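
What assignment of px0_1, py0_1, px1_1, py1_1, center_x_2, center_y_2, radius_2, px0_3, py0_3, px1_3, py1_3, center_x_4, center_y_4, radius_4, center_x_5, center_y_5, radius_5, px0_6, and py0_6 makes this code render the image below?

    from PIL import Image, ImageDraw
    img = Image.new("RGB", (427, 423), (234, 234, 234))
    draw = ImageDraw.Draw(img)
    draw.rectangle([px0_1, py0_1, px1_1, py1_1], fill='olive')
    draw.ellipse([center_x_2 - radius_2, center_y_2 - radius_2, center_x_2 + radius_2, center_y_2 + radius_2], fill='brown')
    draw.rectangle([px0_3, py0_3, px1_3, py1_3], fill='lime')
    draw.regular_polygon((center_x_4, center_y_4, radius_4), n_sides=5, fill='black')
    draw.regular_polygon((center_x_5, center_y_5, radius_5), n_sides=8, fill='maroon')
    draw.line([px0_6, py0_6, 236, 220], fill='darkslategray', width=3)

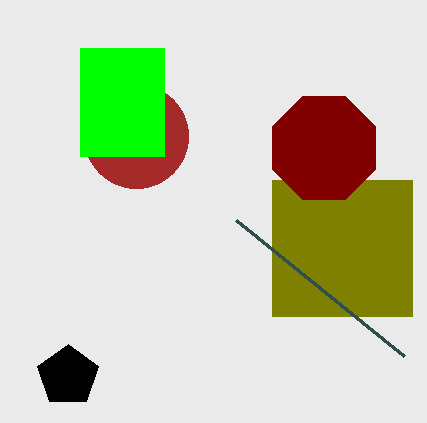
px0_1 = 272
py0_1 = 180
px1_1 = 412
py1_1 = 316
center_x_2 = 136
center_y_2 = 136
radius_2 = 52
px0_3 = 80
py0_3 = 48
px1_3 = 164
py1_3 = 156
center_x_4 = 68
center_y_4 = 376
radius_4 = 32
center_x_5 = 324
center_y_5 = 148
radius_5 = 56
px0_6 = 404
py0_6 = 356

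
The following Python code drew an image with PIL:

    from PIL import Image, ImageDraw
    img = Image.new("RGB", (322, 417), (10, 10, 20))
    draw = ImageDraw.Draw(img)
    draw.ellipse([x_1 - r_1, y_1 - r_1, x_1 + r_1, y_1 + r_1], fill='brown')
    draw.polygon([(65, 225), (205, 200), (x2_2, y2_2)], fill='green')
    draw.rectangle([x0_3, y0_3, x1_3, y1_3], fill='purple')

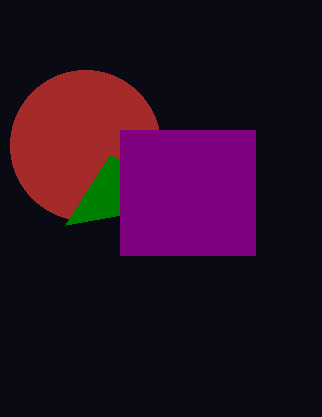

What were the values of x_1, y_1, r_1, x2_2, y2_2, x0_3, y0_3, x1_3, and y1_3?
x_1 = 85
y_1 = 145
r_1 = 75
x2_2 = 110
y2_2 = 155
x0_3 = 120
y0_3 = 130
x1_3 = 255
y1_3 = 255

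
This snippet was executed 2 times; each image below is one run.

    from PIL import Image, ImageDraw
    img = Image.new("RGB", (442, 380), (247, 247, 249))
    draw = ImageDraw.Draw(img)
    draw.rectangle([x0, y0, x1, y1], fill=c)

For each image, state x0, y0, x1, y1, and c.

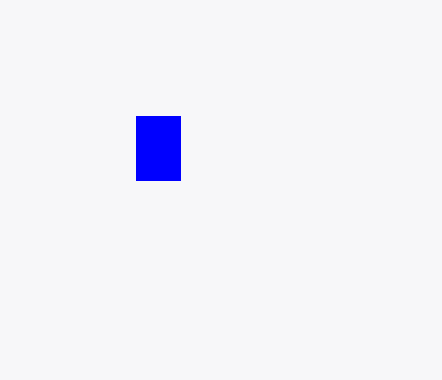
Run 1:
x0 = 136, y0 = 116, x1 = 180, y1 = 180, c = 'blue'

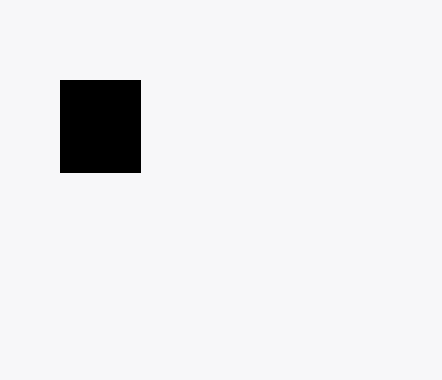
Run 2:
x0 = 60
y0 = 80
x1 = 140
y1 = 172
c = 'black'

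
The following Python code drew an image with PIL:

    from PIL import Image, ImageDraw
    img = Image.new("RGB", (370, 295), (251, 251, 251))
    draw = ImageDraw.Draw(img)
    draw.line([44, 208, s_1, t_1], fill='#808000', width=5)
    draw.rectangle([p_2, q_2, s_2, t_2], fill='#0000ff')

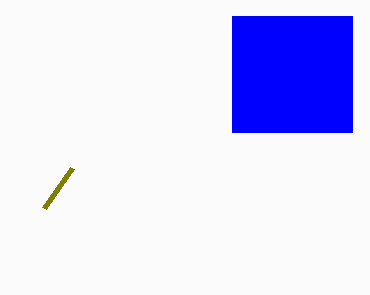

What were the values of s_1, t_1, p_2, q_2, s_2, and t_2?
s_1 = 72; t_1 = 168; p_2 = 232; q_2 = 16; s_2 = 352; t_2 = 132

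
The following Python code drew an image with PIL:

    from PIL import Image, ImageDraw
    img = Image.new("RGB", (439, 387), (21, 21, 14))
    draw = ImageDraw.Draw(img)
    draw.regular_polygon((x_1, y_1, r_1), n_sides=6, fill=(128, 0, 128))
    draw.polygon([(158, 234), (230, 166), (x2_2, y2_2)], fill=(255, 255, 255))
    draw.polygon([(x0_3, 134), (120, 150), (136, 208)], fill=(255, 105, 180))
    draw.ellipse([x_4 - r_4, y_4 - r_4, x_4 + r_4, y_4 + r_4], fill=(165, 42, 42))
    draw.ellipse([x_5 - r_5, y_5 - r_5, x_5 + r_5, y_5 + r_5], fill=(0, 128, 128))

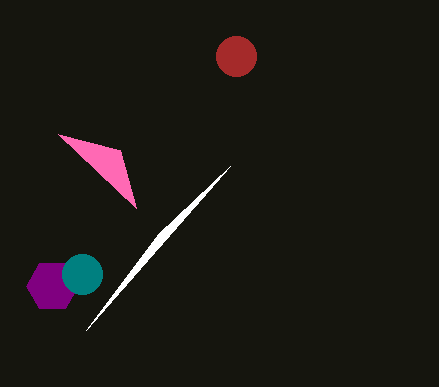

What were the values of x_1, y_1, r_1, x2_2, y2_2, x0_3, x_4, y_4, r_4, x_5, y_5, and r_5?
x_1 = 52; y_1 = 286; r_1 = 26; x2_2 = 86; y2_2 = 330; x0_3 = 58; x_4 = 236; y_4 = 56; r_4 = 20; x_5 = 82; y_5 = 274; r_5 = 20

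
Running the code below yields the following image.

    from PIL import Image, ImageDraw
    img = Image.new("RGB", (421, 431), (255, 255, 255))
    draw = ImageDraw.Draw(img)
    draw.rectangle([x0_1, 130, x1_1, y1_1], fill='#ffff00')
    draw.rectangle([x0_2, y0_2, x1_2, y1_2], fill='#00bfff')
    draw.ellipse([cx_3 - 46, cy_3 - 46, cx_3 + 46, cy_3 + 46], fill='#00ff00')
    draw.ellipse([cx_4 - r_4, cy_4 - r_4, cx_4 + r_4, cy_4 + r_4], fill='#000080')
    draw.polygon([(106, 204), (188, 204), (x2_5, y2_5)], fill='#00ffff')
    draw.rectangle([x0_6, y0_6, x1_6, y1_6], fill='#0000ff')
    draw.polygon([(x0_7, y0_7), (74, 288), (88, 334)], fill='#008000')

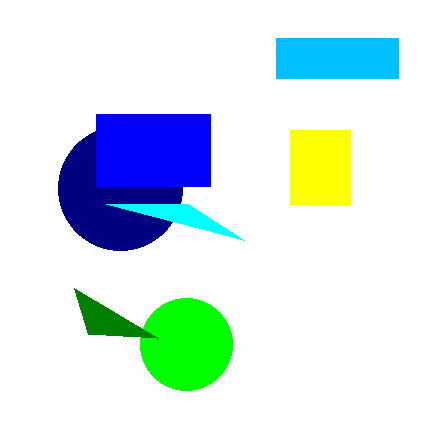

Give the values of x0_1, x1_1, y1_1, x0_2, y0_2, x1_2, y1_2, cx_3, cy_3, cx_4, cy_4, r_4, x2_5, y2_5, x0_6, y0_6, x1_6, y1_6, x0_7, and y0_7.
x0_1 = 290; x1_1 = 350; y1_1 = 204; x0_2 = 276; y0_2 = 38; x1_2 = 398; y1_2 = 78; cx_3 = 186; cy_3 = 344; cx_4 = 120; cy_4 = 188; r_4 = 62; x2_5 = 244; y2_5 = 240; x0_6 = 96; y0_6 = 114; x1_6 = 210; y1_6 = 186; x0_7 = 158; y0_7 = 338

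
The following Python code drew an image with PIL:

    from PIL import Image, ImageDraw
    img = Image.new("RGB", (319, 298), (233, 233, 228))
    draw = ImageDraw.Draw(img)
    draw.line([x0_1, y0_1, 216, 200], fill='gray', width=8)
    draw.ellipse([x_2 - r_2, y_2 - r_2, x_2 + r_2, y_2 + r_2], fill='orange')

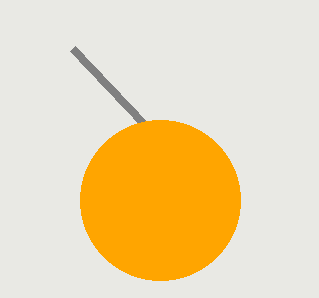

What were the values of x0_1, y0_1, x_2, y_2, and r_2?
x0_1 = 72; y0_1 = 48; x_2 = 160; y_2 = 200; r_2 = 80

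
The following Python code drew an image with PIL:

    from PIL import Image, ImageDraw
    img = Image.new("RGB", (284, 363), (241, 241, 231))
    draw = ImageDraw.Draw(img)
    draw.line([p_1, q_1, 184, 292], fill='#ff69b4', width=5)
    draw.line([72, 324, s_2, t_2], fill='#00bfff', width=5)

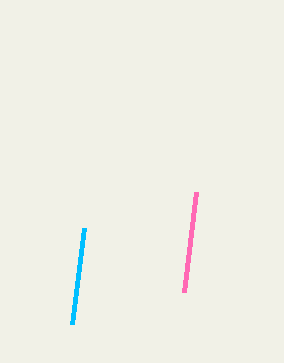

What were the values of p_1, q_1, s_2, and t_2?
p_1 = 196, q_1 = 192, s_2 = 84, t_2 = 228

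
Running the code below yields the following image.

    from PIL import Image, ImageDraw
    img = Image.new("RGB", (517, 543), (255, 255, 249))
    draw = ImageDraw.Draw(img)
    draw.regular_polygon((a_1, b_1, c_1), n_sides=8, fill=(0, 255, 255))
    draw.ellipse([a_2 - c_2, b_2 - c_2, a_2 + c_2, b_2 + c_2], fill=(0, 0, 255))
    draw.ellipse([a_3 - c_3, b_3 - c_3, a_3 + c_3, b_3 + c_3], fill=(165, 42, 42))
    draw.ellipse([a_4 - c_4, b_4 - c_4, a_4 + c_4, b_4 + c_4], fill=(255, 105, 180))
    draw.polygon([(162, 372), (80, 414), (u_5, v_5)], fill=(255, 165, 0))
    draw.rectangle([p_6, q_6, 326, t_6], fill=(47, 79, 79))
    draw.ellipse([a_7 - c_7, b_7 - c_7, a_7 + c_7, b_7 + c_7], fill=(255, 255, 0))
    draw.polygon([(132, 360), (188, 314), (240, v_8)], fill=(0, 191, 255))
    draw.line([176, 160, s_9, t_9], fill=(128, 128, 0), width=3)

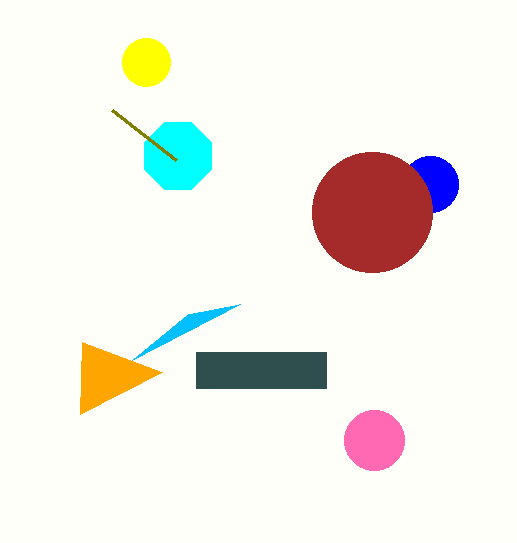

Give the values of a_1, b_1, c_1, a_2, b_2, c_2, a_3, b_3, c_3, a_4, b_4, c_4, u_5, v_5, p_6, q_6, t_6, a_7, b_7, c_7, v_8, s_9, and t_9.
a_1 = 178; b_1 = 156; c_1 = 36; a_2 = 430; b_2 = 184; c_2 = 28; a_3 = 372; b_3 = 212; c_3 = 60; a_4 = 374; b_4 = 440; c_4 = 30; u_5 = 82; v_5 = 342; p_6 = 196; q_6 = 352; t_6 = 388; a_7 = 146; b_7 = 62; c_7 = 24; v_8 = 304; s_9 = 112; t_9 = 110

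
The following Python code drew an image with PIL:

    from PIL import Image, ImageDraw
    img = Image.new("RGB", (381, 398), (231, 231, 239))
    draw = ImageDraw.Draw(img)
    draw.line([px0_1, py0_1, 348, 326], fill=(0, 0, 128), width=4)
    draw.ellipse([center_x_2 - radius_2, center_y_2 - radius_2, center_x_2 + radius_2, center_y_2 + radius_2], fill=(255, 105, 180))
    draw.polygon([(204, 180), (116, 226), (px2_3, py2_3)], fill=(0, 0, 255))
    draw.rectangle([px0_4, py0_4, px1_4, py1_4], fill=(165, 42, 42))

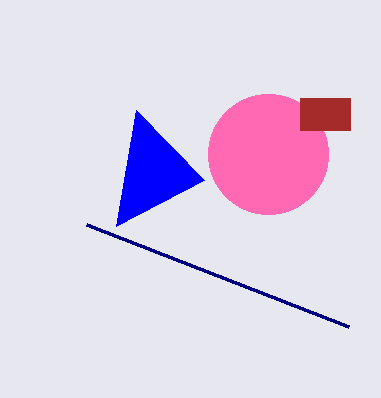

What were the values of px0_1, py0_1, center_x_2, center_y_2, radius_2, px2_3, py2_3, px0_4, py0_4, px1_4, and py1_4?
px0_1 = 86; py0_1 = 224; center_x_2 = 268; center_y_2 = 154; radius_2 = 60; px2_3 = 136; py2_3 = 110; px0_4 = 300; py0_4 = 98; px1_4 = 350; py1_4 = 130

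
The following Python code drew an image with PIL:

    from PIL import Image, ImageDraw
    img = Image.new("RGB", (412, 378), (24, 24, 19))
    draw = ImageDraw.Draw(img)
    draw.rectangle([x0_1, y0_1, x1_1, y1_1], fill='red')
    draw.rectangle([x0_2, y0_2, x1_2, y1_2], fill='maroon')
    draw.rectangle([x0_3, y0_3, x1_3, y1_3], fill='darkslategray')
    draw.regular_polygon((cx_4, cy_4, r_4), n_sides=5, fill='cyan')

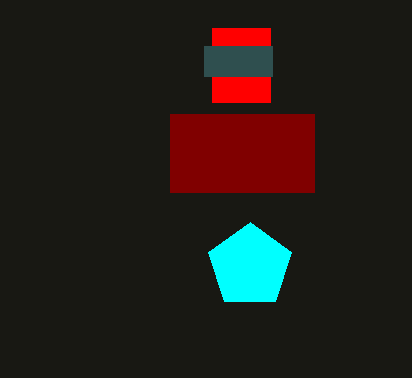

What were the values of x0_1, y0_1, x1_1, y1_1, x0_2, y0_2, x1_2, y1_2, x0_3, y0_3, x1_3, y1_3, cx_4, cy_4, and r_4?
x0_1 = 212
y0_1 = 28
x1_1 = 270
y1_1 = 102
x0_2 = 170
y0_2 = 114
x1_2 = 314
y1_2 = 192
x0_3 = 204
y0_3 = 46
x1_3 = 272
y1_3 = 76
cx_4 = 250
cy_4 = 266
r_4 = 44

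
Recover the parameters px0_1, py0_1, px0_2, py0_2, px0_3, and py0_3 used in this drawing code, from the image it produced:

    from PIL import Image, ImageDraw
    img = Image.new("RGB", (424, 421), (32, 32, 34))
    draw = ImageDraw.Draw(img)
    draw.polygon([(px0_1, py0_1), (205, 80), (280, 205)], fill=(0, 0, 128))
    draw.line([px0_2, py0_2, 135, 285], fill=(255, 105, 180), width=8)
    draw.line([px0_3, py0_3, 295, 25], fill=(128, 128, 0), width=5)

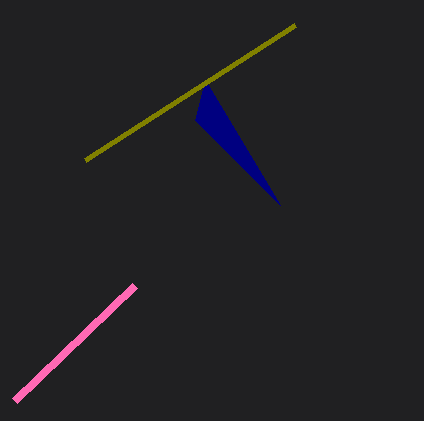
px0_1 = 195, py0_1 = 120, px0_2 = 15, py0_2 = 400, px0_3 = 85, py0_3 = 160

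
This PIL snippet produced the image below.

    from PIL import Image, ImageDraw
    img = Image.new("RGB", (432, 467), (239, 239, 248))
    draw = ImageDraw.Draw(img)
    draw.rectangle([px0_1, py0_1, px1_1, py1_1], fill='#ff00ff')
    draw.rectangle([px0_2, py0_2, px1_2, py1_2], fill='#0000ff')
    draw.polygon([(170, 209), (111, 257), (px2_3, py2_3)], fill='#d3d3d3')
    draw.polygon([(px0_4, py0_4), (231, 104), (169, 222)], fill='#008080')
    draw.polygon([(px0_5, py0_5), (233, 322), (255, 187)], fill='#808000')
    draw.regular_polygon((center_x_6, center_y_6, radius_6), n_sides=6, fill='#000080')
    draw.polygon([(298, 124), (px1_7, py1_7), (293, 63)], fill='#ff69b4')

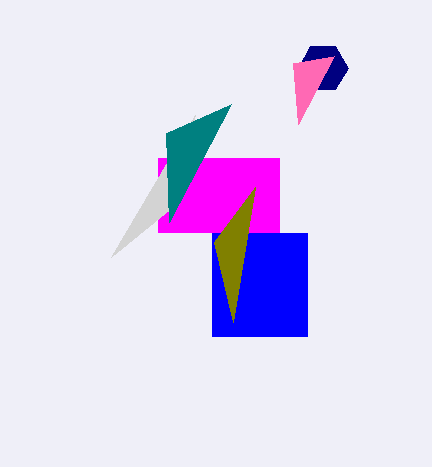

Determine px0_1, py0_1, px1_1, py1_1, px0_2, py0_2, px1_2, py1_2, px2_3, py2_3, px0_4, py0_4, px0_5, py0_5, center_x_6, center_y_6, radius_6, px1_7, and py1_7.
px0_1 = 158, py0_1 = 158, px1_1 = 279, py1_1 = 232, px0_2 = 212, py0_2 = 233, px1_2 = 307, py1_2 = 336, px2_3 = 195, py2_3 = 115, px0_4 = 166, py0_4 = 133, px0_5 = 214, py0_5 = 242, center_x_6 = 323, center_y_6 = 68, radius_6 = 25, px1_7 = 334, py1_7 = 56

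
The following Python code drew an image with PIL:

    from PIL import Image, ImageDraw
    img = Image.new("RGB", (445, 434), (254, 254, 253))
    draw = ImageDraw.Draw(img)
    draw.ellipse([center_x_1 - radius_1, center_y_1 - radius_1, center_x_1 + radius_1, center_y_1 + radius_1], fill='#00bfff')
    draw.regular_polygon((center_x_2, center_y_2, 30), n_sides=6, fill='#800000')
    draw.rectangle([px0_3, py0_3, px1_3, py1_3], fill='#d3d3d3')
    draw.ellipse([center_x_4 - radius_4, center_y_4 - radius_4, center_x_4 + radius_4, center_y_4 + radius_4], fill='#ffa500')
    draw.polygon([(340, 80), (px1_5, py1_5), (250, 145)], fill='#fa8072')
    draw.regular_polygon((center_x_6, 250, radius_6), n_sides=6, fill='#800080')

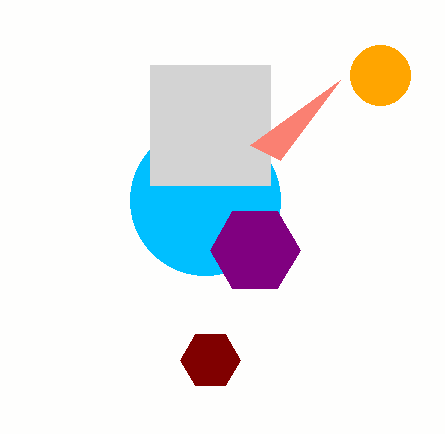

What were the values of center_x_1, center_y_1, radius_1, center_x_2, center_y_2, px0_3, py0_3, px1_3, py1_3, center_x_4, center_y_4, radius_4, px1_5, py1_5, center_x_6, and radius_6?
center_x_1 = 205
center_y_1 = 200
radius_1 = 75
center_x_2 = 210
center_y_2 = 360
px0_3 = 150
py0_3 = 65
px1_3 = 270
py1_3 = 185
center_x_4 = 380
center_y_4 = 75
radius_4 = 30
px1_5 = 280
py1_5 = 160
center_x_6 = 255
radius_6 = 45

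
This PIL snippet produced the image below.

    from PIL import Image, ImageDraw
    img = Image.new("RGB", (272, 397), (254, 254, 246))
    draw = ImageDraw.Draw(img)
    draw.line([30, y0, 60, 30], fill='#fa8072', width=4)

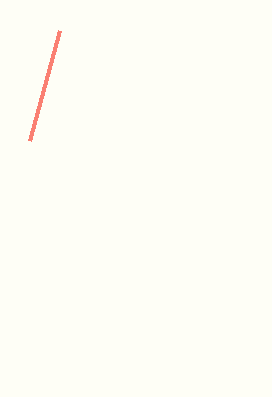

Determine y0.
y0 = 140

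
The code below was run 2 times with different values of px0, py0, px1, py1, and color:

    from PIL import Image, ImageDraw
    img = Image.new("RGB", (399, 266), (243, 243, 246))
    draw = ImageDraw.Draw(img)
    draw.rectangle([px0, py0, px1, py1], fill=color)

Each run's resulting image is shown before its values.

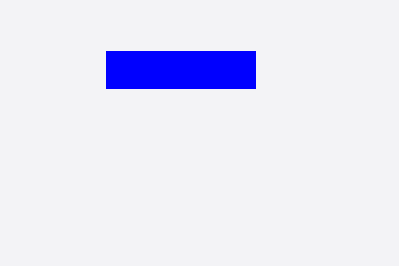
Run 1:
px0 = 106
py0 = 51
px1 = 255
py1 = 88
color = 'blue'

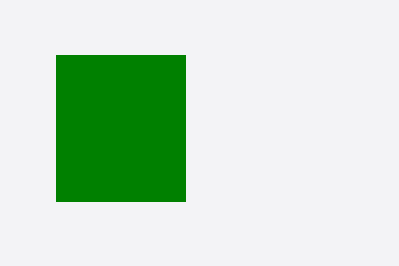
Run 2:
px0 = 56, py0 = 55, px1 = 185, py1 = 201, color = 'green'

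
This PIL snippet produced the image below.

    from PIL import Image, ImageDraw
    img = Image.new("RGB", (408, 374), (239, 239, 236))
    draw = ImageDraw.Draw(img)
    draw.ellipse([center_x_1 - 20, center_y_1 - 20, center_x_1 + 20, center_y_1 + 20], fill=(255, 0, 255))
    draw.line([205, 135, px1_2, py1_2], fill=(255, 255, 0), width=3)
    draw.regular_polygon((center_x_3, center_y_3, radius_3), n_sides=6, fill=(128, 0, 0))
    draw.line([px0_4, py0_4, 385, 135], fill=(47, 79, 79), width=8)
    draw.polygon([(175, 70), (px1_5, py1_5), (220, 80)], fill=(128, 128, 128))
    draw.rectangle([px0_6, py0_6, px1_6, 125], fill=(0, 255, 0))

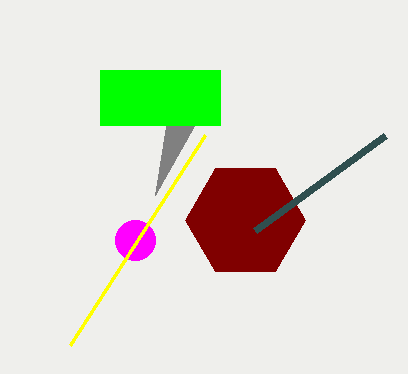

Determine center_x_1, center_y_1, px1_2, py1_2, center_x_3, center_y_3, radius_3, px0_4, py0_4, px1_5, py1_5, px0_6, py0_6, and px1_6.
center_x_1 = 135; center_y_1 = 240; px1_2 = 70; py1_2 = 345; center_x_3 = 245; center_y_3 = 220; radius_3 = 60; px0_4 = 255; py0_4 = 230; px1_5 = 155; py1_5 = 195; px0_6 = 100; py0_6 = 70; px1_6 = 220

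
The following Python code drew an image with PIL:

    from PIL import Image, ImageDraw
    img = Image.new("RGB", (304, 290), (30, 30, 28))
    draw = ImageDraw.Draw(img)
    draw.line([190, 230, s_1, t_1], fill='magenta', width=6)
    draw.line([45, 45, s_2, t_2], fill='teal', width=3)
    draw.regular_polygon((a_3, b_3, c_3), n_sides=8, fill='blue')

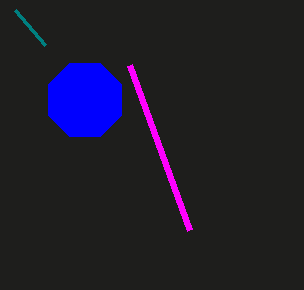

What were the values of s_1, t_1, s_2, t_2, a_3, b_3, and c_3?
s_1 = 130, t_1 = 65, s_2 = 15, t_2 = 10, a_3 = 85, b_3 = 100, c_3 = 40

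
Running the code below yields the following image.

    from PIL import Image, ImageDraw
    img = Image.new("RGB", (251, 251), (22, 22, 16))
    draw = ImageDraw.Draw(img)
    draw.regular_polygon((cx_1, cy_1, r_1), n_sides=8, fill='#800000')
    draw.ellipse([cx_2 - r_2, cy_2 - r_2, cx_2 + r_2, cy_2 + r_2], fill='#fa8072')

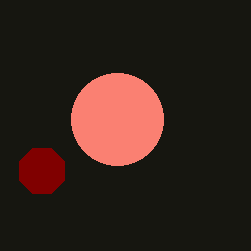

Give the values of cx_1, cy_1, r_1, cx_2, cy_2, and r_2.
cx_1 = 42; cy_1 = 171; r_1 = 24; cx_2 = 117; cy_2 = 119; r_2 = 46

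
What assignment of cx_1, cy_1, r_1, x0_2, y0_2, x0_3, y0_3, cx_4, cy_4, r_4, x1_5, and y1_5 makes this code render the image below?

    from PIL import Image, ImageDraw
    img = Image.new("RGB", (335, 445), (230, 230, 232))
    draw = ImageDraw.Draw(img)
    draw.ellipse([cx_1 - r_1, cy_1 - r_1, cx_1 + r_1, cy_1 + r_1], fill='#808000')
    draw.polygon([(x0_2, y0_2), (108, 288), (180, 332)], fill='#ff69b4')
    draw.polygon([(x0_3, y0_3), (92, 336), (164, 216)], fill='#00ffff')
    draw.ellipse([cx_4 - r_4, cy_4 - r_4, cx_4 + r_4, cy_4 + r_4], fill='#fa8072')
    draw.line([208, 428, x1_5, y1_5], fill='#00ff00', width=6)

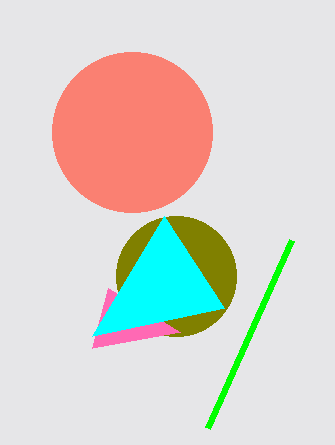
cx_1 = 176, cy_1 = 276, r_1 = 60, x0_2 = 92, y0_2 = 348, x0_3 = 224, y0_3 = 308, cx_4 = 132, cy_4 = 132, r_4 = 80, x1_5 = 292, y1_5 = 240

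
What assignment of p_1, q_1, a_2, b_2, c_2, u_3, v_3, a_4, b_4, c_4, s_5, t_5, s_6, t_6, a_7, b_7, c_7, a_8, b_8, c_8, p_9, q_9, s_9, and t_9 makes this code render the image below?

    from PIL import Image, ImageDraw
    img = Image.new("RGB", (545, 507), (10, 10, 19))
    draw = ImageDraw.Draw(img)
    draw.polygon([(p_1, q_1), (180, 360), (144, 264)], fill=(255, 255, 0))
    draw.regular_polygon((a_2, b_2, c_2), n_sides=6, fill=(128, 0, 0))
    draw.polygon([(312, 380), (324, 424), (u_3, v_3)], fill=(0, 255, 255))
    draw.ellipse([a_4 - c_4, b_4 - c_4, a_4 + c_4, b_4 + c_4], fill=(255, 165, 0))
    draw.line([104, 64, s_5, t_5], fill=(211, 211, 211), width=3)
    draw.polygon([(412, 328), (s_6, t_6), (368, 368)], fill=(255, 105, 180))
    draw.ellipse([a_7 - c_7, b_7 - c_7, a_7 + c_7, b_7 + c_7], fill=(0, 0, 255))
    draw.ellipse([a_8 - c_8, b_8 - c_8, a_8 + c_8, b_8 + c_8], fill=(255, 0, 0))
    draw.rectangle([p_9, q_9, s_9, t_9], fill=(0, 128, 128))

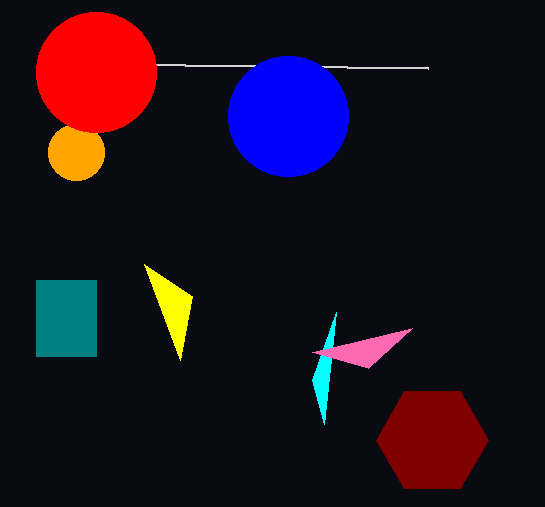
p_1 = 192, q_1 = 296, a_2 = 432, b_2 = 440, c_2 = 56, u_3 = 336, v_3 = 312, a_4 = 76, b_4 = 152, c_4 = 28, s_5 = 428, t_5 = 68, s_6 = 312, t_6 = 352, a_7 = 288, b_7 = 116, c_7 = 60, a_8 = 96, b_8 = 72, c_8 = 60, p_9 = 36, q_9 = 280, s_9 = 96, t_9 = 356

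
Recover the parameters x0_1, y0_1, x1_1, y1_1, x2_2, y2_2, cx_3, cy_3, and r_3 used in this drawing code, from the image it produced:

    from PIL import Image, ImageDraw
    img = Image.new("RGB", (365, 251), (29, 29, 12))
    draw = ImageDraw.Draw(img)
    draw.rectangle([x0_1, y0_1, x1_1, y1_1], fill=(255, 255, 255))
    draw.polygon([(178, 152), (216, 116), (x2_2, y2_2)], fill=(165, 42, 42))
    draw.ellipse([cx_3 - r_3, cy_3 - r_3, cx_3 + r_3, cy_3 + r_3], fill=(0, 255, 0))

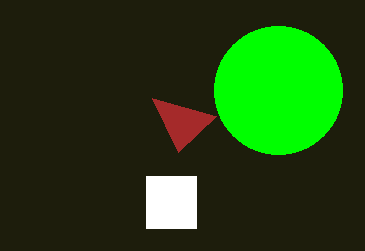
x0_1 = 146, y0_1 = 176, x1_1 = 196, y1_1 = 228, x2_2 = 152, y2_2 = 98, cx_3 = 278, cy_3 = 90, r_3 = 64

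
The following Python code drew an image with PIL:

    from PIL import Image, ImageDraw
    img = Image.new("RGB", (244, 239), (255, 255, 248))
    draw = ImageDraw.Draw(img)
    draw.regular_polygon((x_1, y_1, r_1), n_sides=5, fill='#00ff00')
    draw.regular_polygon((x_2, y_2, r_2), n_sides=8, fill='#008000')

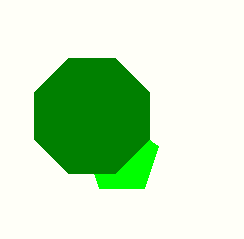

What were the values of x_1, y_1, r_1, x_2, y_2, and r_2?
x_1 = 122; y_1 = 158; r_1 = 38; x_2 = 92; y_2 = 116; r_2 = 62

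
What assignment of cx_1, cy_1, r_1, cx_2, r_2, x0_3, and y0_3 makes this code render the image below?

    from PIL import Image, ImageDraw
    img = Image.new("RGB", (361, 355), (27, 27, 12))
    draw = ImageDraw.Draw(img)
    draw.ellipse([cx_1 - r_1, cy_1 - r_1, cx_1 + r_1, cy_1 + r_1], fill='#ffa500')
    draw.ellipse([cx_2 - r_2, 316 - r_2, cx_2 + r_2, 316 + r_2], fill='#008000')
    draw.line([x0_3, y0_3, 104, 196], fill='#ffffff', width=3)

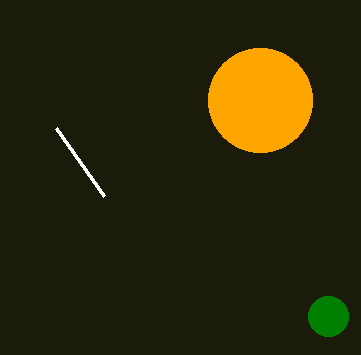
cx_1 = 260
cy_1 = 100
r_1 = 52
cx_2 = 328
r_2 = 20
x0_3 = 56
y0_3 = 128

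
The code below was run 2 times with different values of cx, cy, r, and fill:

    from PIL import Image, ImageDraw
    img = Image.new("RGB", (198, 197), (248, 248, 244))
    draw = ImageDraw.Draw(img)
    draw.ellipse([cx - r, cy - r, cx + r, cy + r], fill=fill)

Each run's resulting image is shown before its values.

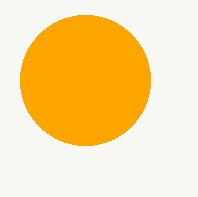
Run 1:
cx = 85
cy = 80
r = 65
fill = 'orange'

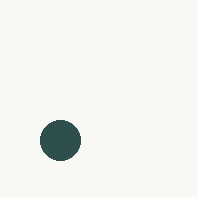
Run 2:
cx = 60, cy = 140, r = 20, fill = 'darkslategray'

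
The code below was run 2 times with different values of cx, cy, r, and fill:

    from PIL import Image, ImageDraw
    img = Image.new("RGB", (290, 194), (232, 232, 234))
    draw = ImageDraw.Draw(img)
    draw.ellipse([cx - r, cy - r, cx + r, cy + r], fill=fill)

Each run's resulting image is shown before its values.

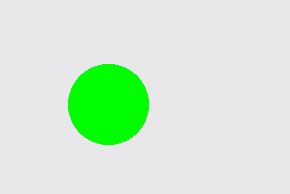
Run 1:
cx = 108, cy = 104, r = 40, fill = 'lime'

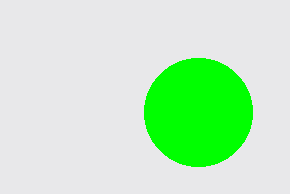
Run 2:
cx = 198; cy = 112; r = 54; fill = 'lime'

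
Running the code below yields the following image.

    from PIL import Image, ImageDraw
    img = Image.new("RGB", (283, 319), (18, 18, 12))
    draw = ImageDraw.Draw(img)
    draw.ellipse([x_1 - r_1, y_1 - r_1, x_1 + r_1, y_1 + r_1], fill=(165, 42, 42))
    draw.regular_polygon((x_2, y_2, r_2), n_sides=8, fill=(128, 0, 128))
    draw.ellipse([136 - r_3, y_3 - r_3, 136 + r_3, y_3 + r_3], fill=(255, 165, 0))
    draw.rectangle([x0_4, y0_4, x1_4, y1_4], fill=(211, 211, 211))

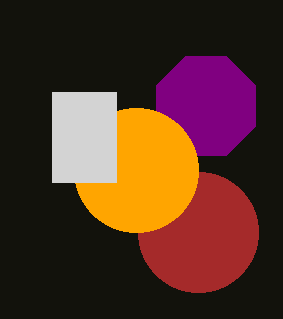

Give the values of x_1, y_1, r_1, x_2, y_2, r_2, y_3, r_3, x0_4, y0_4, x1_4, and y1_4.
x_1 = 198, y_1 = 232, r_1 = 60, x_2 = 206, y_2 = 106, r_2 = 54, y_3 = 170, r_3 = 62, x0_4 = 52, y0_4 = 92, x1_4 = 116, y1_4 = 182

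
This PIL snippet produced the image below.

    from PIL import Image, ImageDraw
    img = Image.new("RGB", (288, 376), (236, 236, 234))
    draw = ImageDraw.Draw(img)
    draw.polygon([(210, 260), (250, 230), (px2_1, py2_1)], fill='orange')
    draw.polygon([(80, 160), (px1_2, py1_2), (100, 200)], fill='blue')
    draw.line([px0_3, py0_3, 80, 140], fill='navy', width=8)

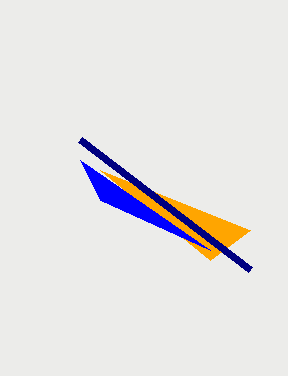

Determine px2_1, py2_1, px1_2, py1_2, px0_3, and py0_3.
px2_1 = 100; py2_1 = 170; px1_2 = 210; py1_2 = 250; px0_3 = 250; py0_3 = 270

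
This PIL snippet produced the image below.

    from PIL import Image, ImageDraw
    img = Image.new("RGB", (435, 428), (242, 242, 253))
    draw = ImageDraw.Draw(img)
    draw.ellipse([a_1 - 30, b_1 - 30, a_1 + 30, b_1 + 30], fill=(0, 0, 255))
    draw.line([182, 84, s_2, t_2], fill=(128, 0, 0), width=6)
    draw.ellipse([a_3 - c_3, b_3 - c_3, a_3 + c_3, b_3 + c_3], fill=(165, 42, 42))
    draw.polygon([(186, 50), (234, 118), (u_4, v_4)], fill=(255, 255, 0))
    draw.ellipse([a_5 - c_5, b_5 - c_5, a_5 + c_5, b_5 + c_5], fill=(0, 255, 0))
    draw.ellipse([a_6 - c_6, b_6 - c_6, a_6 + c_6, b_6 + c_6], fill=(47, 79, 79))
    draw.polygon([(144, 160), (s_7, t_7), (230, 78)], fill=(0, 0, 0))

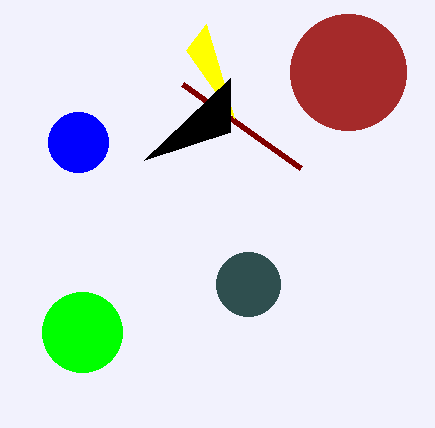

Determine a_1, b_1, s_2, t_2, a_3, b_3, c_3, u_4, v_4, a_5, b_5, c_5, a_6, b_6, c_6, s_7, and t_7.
a_1 = 78
b_1 = 142
s_2 = 300
t_2 = 168
a_3 = 348
b_3 = 72
c_3 = 58
u_4 = 206
v_4 = 24
a_5 = 82
b_5 = 332
c_5 = 40
a_6 = 248
b_6 = 284
c_6 = 32
s_7 = 230
t_7 = 132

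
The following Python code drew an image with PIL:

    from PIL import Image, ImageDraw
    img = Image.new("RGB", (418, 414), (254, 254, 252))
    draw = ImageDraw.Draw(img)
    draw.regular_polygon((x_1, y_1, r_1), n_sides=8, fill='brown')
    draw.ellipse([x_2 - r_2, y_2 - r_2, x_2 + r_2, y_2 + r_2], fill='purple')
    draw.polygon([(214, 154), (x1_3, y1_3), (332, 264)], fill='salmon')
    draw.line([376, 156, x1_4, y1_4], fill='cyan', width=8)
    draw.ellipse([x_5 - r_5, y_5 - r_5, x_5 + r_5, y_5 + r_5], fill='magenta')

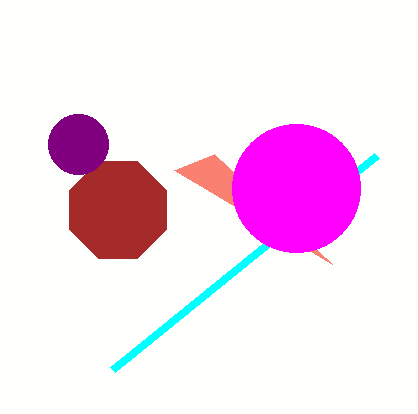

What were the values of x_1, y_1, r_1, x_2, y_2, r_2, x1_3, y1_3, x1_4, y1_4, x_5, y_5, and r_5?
x_1 = 118
y_1 = 210
r_1 = 52
x_2 = 78
y_2 = 144
r_2 = 30
x1_3 = 174
y1_3 = 170
x1_4 = 112
y1_4 = 370
x_5 = 296
y_5 = 188
r_5 = 64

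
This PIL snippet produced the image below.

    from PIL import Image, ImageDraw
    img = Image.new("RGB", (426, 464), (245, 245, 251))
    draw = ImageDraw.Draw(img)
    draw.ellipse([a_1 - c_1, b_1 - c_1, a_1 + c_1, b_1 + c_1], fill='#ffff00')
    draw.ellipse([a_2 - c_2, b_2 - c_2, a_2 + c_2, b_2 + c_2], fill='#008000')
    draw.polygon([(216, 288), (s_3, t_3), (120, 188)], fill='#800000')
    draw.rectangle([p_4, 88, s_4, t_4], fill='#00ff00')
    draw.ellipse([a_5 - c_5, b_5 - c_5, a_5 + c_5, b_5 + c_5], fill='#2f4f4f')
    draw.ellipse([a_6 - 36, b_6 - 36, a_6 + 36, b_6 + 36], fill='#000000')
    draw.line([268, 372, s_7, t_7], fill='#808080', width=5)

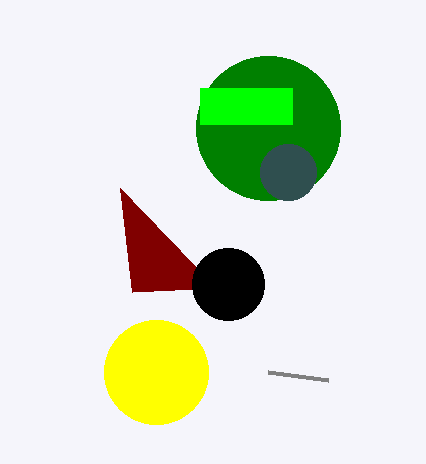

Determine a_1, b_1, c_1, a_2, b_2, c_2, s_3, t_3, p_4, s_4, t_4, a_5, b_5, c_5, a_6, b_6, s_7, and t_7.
a_1 = 156
b_1 = 372
c_1 = 52
a_2 = 268
b_2 = 128
c_2 = 72
s_3 = 132
t_3 = 292
p_4 = 200
s_4 = 292
t_4 = 124
a_5 = 288
b_5 = 172
c_5 = 28
a_6 = 228
b_6 = 284
s_7 = 328
t_7 = 380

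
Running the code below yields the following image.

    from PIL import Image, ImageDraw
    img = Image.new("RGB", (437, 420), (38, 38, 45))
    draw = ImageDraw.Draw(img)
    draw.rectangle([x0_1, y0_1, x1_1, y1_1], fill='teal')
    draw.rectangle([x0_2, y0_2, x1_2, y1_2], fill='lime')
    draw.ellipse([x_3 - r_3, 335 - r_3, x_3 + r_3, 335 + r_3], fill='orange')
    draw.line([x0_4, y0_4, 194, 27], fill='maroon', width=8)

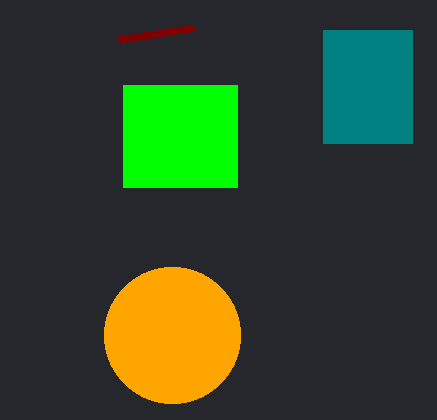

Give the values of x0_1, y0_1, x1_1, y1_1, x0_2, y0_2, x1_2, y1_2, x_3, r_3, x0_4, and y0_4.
x0_1 = 323; y0_1 = 30; x1_1 = 412; y1_1 = 143; x0_2 = 123; y0_2 = 85; x1_2 = 237; y1_2 = 187; x_3 = 172; r_3 = 68; x0_4 = 119; y0_4 = 39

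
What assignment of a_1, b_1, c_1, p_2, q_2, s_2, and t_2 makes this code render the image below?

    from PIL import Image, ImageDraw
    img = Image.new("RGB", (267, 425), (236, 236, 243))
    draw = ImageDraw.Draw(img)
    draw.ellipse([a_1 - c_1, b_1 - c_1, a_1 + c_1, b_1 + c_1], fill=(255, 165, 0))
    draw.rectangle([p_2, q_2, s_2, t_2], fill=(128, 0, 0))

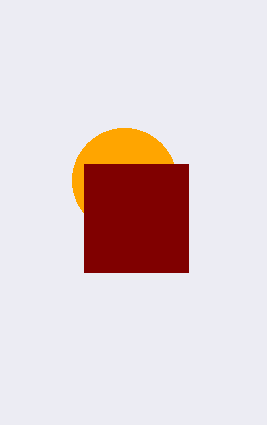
a_1 = 124, b_1 = 180, c_1 = 52, p_2 = 84, q_2 = 164, s_2 = 188, t_2 = 272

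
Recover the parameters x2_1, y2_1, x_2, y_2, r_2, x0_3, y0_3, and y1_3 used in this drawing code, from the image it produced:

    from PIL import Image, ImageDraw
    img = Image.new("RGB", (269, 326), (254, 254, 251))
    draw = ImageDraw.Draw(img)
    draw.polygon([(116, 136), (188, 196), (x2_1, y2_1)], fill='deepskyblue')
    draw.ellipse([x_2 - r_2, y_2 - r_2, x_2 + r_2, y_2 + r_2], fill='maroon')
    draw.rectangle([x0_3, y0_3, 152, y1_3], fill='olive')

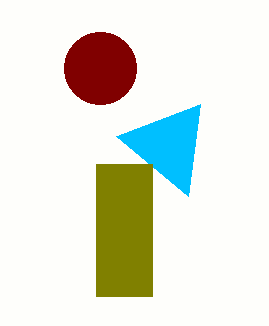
x2_1 = 200
y2_1 = 104
x_2 = 100
y_2 = 68
r_2 = 36
x0_3 = 96
y0_3 = 164
y1_3 = 296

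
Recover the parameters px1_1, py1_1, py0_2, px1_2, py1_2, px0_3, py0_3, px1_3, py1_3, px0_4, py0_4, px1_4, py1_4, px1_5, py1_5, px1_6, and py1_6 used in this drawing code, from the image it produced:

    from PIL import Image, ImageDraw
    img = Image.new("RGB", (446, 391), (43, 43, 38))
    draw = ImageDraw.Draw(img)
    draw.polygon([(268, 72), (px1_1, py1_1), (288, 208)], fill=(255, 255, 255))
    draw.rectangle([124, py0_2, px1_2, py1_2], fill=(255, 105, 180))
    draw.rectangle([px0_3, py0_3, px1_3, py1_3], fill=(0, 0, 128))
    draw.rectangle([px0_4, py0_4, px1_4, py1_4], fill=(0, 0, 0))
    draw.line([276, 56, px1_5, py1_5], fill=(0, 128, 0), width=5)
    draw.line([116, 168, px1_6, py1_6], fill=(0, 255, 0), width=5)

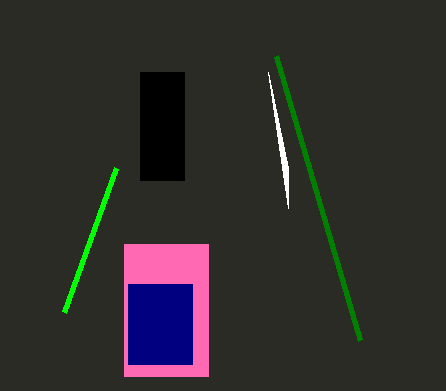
px1_1 = 288; py1_1 = 168; py0_2 = 244; px1_2 = 208; py1_2 = 376; px0_3 = 128; py0_3 = 284; px1_3 = 192; py1_3 = 364; px0_4 = 140; py0_4 = 72; px1_4 = 184; py1_4 = 180; px1_5 = 360; py1_5 = 340; px1_6 = 64; py1_6 = 312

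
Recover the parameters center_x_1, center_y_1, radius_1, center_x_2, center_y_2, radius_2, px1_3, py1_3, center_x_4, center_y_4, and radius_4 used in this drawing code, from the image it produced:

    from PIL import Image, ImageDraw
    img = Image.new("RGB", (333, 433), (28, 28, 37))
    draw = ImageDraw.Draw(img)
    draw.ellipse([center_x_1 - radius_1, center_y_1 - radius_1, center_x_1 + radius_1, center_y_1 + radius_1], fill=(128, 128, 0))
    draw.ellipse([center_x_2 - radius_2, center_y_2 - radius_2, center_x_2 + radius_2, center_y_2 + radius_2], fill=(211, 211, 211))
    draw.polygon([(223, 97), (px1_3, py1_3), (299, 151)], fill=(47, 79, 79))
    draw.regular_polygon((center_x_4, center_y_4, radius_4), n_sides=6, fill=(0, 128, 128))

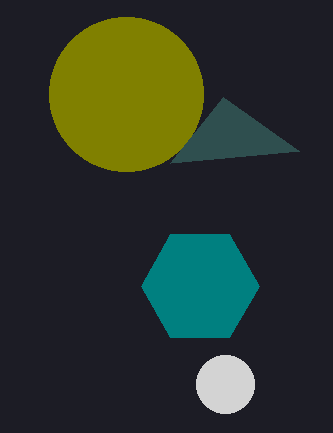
center_x_1 = 126; center_y_1 = 94; radius_1 = 77; center_x_2 = 225; center_y_2 = 384; radius_2 = 29; px1_3 = 170; py1_3 = 163; center_x_4 = 200; center_y_4 = 286; radius_4 = 59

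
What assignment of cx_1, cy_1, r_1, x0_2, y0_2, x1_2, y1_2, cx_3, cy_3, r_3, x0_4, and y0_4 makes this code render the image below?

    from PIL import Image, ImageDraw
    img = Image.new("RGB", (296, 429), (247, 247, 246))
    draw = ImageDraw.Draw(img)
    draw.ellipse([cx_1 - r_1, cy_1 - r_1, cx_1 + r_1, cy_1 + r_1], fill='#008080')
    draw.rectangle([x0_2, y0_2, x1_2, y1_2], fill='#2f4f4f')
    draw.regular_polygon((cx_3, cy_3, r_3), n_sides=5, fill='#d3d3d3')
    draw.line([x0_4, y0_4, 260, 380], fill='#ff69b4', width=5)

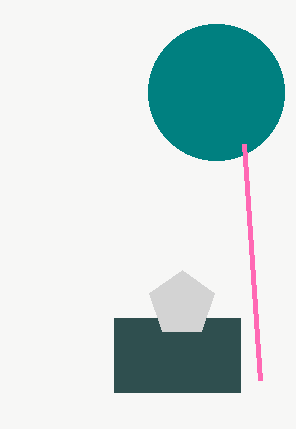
cx_1 = 216
cy_1 = 92
r_1 = 68
x0_2 = 114
y0_2 = 318
x1_2 = 240
y1_2 = 392
cx_3 = 182
cy_3 = 304
r_3 = 34
x0_4 = 244
y0_4 = 144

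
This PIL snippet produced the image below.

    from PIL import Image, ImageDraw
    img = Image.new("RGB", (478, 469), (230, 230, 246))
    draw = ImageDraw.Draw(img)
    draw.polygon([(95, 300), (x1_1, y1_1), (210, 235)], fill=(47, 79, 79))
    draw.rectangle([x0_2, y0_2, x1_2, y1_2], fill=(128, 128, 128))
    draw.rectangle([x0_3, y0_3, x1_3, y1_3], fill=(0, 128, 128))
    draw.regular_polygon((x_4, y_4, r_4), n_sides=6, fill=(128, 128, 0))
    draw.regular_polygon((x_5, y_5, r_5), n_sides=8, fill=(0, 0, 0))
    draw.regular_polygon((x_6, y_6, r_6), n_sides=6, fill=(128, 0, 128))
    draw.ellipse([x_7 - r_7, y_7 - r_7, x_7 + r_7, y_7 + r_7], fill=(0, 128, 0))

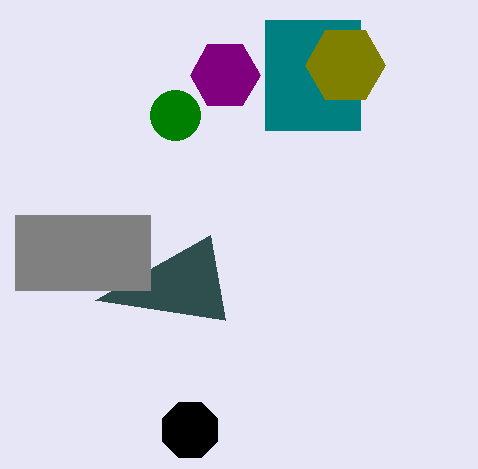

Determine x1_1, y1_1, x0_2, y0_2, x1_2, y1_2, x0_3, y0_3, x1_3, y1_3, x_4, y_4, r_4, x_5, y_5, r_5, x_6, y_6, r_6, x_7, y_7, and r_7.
x1_1 = 225, y1_1 = 320, x0_2 = 15, y0_2 = 215, x1_2 = 150, y1_2 = 290, x0_3 = 265, y0_3 = 20, x1_3 = 360, y1_3 = 130, x_4 = 345, y_4 = 65, r_4 = 40, x_5 = 190, y_5 = 430, r_5 = 30, x_6 = 225, y_6 = 75, r_6 = 35, x_7 = 175, y_7 = 115, r_7 = 25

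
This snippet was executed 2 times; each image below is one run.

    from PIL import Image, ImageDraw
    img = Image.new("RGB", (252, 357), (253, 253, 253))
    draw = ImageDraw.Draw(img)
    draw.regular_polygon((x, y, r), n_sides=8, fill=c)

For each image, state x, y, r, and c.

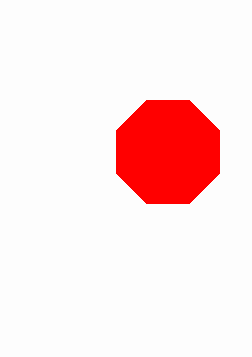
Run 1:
x = 168; y = 152; r = 56; c = 'red'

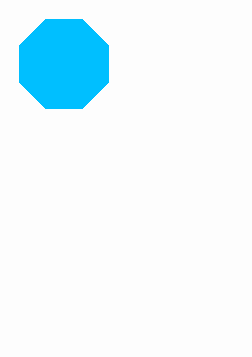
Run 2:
x = 64
y = 64
r = 48
c = 'deepskyblue'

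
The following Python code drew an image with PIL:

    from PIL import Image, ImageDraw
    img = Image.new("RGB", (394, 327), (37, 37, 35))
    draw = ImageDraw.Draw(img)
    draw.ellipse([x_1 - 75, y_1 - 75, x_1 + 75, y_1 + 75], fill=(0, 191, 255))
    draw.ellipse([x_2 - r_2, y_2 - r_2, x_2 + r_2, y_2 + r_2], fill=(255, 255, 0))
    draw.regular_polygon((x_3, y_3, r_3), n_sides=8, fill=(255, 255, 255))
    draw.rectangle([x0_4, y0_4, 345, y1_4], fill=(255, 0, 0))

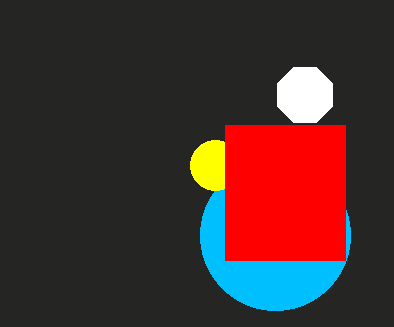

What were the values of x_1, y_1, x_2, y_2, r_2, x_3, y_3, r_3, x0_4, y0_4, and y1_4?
x_1 = 275
y_1 = 235
x_2 = 215
y_2 = 165
r_2 = 25
x_3 = 305
y_3 = 95
r_3 = 30
x0_4 = 225
y0_4 = 125
y1_4 = 260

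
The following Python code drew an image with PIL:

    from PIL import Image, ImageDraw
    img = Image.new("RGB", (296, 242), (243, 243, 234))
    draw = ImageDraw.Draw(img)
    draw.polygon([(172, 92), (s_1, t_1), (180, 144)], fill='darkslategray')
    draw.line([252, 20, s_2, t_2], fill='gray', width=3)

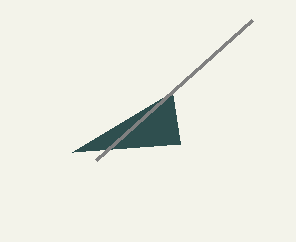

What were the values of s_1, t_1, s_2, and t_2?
s_1 = 72; t_1 = 152; s_2 = 96; t_2 = 160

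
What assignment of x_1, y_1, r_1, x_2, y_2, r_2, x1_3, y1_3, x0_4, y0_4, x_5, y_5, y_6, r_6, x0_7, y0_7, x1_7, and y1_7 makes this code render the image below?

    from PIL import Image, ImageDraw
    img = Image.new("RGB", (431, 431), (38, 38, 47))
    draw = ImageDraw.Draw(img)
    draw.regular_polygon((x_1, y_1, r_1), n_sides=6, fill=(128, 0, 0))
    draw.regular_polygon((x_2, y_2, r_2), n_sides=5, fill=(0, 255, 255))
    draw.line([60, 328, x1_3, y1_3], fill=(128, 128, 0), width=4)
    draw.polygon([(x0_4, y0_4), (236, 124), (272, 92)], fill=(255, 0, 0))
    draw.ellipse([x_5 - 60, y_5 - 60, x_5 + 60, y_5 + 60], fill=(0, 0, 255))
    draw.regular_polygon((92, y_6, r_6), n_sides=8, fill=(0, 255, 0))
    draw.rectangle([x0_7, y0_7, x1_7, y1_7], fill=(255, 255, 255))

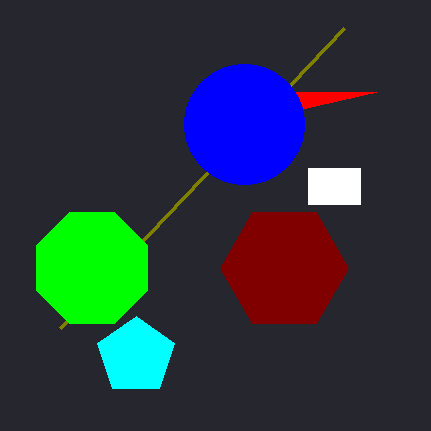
x_1 = 284, y_1 = 268, r_1 = 64, x_2 = 136, y_2 = 356, r_2 = 40, x1_3 = 344, y1_3 = 28, x0_4 = 376, y0_4 = 92, x_5 = 244, y_5 = 124, y_6 = 268, r_6 = 60, x0_7 = 308, y0_7 = 168, x1_7 = 360, y1_7 = 204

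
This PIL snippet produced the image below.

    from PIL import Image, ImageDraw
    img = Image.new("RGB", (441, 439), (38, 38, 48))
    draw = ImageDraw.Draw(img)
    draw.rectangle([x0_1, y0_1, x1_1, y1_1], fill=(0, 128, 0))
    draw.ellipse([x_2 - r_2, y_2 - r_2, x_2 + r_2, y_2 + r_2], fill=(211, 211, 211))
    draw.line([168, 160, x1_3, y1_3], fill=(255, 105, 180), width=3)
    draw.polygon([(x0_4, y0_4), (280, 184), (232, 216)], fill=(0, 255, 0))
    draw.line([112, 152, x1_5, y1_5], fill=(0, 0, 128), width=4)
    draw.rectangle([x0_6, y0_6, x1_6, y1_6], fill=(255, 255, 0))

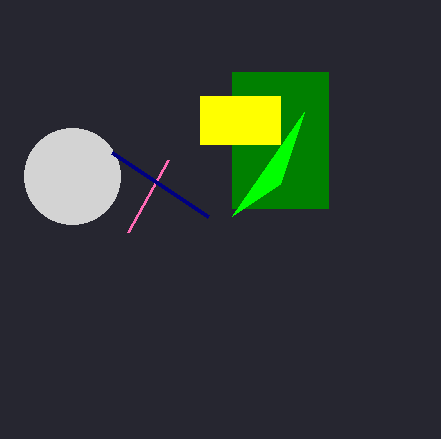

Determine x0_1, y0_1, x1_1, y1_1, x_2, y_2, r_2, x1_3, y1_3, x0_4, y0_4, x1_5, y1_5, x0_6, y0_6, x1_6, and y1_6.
x0_1 = 232; y0_1 = 72; x1_1 = 328; y1_1 = 208; x_2 = 72; y_2 = 176; r_2 = 48; x1_3 = 128; y1_3 = 232; x0_4 = 304; y0_4 = 112; x1_5 = 208; y1_5 = 216; x0_6 = 200; y0_6 = 96; x1_6 = 280; y1_6 = 144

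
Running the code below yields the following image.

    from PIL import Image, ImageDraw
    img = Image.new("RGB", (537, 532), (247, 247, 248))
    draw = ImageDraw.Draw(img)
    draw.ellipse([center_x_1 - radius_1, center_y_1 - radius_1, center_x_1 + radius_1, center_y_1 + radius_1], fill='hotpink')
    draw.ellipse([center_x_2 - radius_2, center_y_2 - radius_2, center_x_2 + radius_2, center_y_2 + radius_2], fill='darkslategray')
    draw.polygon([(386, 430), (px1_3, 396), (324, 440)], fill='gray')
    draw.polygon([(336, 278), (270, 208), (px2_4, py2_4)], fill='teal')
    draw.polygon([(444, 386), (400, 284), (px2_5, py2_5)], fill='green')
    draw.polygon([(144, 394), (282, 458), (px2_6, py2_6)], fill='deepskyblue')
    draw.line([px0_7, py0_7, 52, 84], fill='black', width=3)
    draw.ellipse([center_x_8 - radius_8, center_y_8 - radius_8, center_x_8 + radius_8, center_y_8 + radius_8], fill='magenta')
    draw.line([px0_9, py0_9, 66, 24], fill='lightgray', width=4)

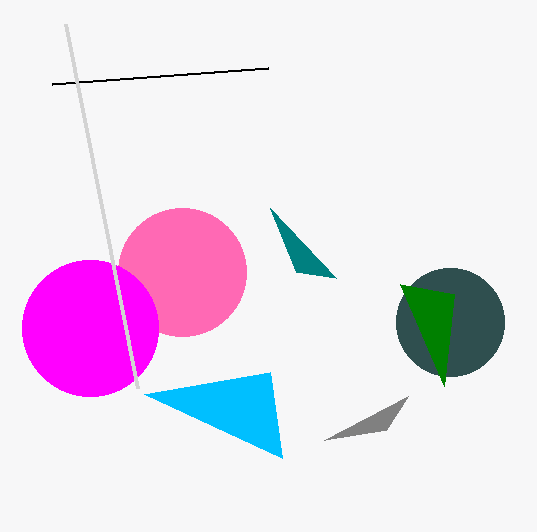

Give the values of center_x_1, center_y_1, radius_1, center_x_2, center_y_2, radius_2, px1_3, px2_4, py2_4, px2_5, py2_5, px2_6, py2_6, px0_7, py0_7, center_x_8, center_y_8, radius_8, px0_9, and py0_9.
center_x_1 = 182; center_y_1 = 272; radius_1 = 64; center_x_2 = 450; center_y_2 = 322; radius_2 = 54; px1_3 = 408; px2_4 = 296; py2_4 = 272; px2_5 = 454; py2_5 = 294; px2_6 = 270; py2_6 = 372; px0_7 = 268; py0_7 = 68; center_x_8 = 90; center_y_8 = 328; radius_8 = 68; px0_9 = 138; py0_9 = 388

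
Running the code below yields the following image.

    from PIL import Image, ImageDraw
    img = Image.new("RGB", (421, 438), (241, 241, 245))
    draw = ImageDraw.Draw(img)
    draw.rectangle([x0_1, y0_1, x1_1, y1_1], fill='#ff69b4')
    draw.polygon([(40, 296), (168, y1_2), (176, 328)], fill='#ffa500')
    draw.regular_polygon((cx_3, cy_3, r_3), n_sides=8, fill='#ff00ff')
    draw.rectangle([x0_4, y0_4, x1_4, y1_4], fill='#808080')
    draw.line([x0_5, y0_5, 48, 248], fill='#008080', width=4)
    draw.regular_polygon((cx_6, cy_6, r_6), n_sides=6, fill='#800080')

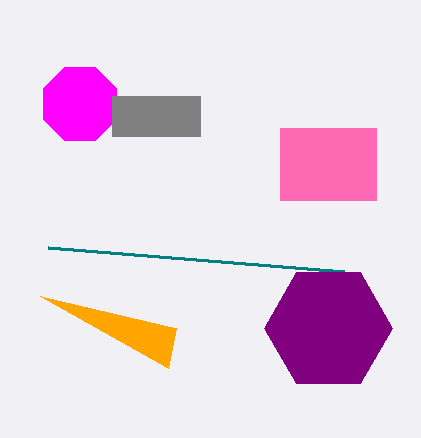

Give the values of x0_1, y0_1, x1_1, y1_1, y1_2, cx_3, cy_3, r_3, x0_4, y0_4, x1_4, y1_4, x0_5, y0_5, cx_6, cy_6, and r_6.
x0_1 = 280; y0_1 = 128; x1_1 = 376; y1_1 = 200; y1_2 = 368; cx_3 = 80; cy_3 = 104; r_3 = 40; x0_4 = 112; y0_4 = 96; x1_4 = 200; y1_4 = 136; x0_5 = 344; y0_5 = 272; cx_6 = 328; cy_6 = 328; r_6 = 64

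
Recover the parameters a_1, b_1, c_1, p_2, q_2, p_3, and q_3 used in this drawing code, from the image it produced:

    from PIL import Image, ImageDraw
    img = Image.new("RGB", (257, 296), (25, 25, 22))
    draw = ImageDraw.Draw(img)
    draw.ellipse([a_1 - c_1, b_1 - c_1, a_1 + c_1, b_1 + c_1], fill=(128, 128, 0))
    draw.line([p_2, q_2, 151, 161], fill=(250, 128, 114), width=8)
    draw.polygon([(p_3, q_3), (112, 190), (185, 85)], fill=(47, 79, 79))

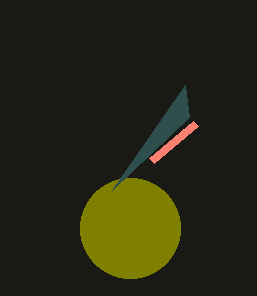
a_1 = 130; b_1 = 228; c_1 = 50; p_2 = 195; q_2 = 124; p_3 = 189; q_3 = 117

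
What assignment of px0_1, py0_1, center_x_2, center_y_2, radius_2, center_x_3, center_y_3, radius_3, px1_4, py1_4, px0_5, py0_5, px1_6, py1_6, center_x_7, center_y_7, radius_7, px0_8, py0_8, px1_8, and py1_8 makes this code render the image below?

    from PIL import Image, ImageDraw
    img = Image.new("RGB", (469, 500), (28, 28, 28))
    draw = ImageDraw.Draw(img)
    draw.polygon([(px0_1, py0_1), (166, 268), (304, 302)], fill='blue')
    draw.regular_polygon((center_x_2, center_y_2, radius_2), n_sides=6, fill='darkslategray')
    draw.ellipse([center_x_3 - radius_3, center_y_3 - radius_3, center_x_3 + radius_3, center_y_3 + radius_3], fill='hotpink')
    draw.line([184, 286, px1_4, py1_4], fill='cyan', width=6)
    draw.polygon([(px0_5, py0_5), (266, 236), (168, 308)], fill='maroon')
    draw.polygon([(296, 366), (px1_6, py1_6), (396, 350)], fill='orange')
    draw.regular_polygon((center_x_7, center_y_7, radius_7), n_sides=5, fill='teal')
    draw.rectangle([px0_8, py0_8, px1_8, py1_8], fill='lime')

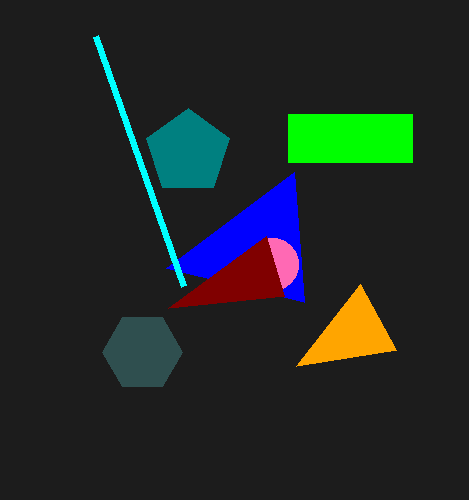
px0_1 = 294
py0_1 = 172
center_x_2 = 142
center_y_2 = 352
radius_2 = 40
center_x_3 = 272
center_y_3 = 264
radius_3 = 26
px1_4 = 96
py1_4 = 36
px0_5 = 284
py0_5 = 296
px1_6 = 360
py1_6 = 284
center_x_7 = 188
center_y_7 = 152
radius_7 = 44
px0_8 = 288
py0_8 = 114
px1_8 = 412
py1_8 = 162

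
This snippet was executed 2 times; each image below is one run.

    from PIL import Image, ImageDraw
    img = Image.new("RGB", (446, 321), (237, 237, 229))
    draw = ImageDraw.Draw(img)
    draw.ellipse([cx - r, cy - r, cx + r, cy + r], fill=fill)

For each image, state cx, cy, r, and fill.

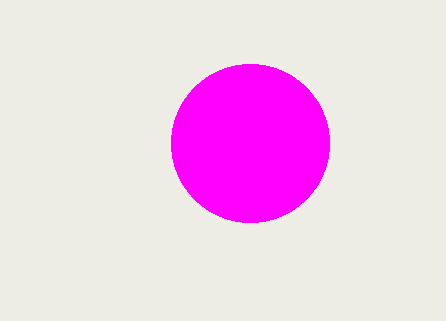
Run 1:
cx = 250; cy = 143; r = 79; fill = 'magenta'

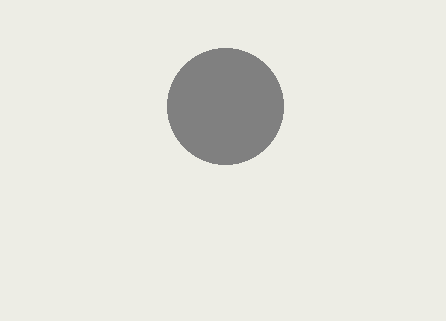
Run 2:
cx = 225
cy = 106
r = 58
fill = 'gray'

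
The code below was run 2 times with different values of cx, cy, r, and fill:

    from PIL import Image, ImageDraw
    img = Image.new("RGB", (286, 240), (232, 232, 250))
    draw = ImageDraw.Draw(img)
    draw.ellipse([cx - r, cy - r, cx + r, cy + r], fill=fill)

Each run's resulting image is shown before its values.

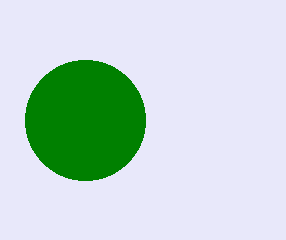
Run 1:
cx = 85
cy = 120
r = 60
fill = 'green'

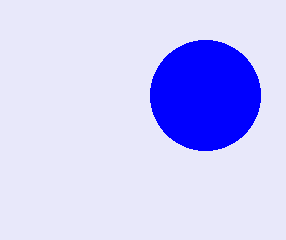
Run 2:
cx = 205, cy = 95, r = 55, fill = 'blue'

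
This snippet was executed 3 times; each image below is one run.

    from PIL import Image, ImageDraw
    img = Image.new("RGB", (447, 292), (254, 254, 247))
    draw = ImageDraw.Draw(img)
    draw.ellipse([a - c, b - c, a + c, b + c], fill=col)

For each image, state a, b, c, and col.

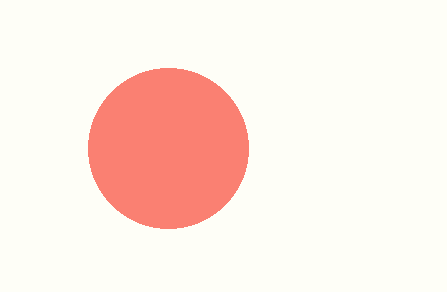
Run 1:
a = 168; b = 148; c = 80; col = 'salmon'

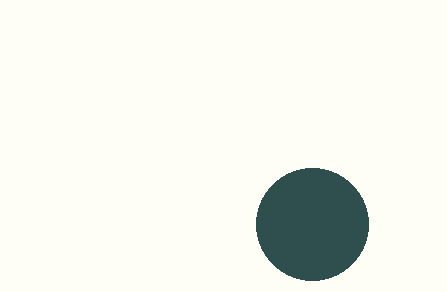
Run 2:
a = 312, b = 224, c = 56, col = 'darkslategray'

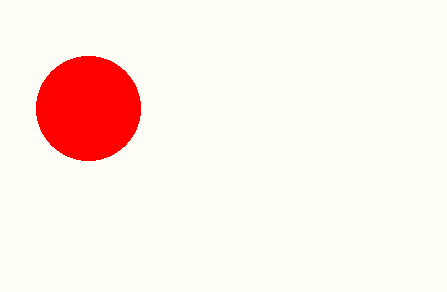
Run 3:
a = 88
b = 108
c = 52
col = 'red'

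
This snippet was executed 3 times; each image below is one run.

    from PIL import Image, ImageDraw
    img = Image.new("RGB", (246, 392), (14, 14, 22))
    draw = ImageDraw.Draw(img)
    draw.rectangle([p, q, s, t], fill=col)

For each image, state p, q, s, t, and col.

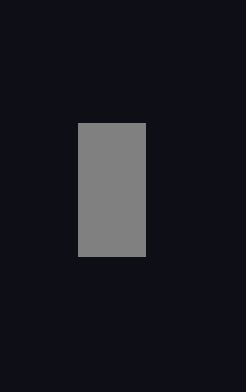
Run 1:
p = 78, q = 123, s = 145, t = 256, col = 'gray'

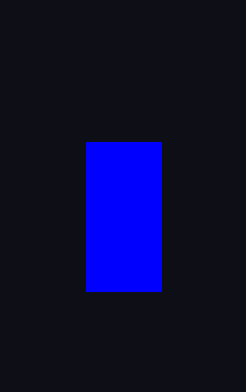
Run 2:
p = 86; q = 142; s = 161; t = 291; col = 'blue'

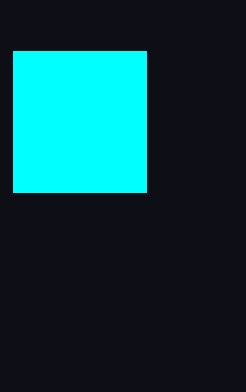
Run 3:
p = 13
q = 51
s = 146
t = 192
col = 'cyan'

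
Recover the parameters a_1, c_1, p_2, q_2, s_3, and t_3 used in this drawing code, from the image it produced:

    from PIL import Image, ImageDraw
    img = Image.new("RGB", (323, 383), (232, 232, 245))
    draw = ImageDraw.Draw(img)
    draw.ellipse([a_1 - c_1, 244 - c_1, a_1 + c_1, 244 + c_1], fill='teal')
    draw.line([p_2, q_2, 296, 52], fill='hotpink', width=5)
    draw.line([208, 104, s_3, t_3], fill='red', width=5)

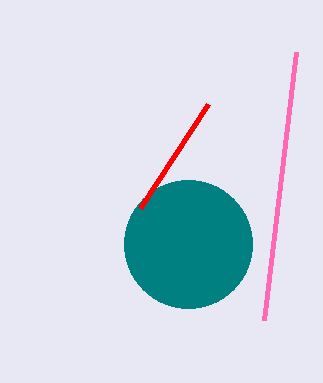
a_1 = 188
c_1 = 64
p_2 = 264
q_2 = 320
s_3 = 140
t_3 = 208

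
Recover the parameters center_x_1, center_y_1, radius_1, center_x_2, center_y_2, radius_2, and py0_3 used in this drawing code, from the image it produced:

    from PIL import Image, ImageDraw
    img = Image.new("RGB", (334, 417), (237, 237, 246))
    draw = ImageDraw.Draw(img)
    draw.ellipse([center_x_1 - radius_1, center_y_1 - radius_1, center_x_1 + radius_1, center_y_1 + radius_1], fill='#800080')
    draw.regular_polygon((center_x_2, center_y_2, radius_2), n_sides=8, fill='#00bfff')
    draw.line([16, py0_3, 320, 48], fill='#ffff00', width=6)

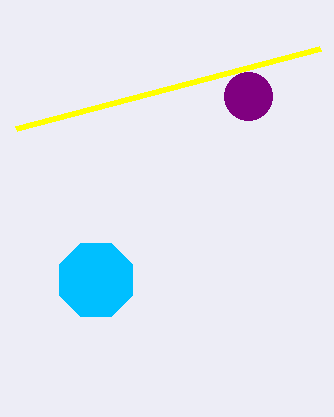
center_x_1 = 248; center_y_1 = 96; radius_1 = 24; center_x_2 = 96; center_y_2 = 280; radius_2 = 40; py0_3 = 128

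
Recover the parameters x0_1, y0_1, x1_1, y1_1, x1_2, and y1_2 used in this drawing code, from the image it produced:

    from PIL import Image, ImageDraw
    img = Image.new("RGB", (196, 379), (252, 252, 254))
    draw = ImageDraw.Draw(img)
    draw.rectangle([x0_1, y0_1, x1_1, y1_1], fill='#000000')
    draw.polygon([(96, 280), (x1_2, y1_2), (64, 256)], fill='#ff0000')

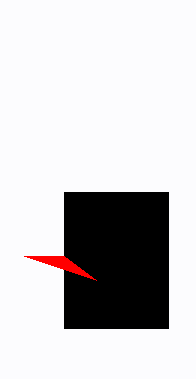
x0_1 = 64
y0_1 = 192
x1_1 = 168
y1_1 = 328
x1_2 = 24
y1_2 = 256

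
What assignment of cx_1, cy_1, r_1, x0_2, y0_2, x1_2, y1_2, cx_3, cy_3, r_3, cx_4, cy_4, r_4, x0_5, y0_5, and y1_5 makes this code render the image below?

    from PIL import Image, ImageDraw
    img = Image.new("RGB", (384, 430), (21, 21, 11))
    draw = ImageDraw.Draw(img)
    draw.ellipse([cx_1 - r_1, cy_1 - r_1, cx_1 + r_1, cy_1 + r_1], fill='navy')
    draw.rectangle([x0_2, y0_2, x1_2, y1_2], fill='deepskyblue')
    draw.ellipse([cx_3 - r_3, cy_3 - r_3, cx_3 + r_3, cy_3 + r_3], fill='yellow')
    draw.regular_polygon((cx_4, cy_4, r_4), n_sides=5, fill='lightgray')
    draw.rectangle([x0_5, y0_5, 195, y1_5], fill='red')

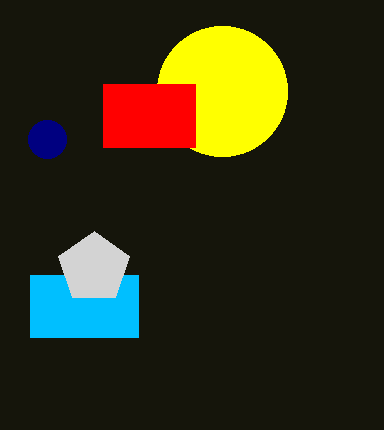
cx_1 = 47; cy_1 = 139; r_1 = 19; x0_2 = 30; y0_2 = 275; x1_2 = 138; y1_2 = 337; cx_3 = 222; cy_3 = 91; r_3 = 65; cx_4 = 94; cy_4 = 268; r_4 = 37; x0_5 = 103; y0_5 = 84; y1_5 = 147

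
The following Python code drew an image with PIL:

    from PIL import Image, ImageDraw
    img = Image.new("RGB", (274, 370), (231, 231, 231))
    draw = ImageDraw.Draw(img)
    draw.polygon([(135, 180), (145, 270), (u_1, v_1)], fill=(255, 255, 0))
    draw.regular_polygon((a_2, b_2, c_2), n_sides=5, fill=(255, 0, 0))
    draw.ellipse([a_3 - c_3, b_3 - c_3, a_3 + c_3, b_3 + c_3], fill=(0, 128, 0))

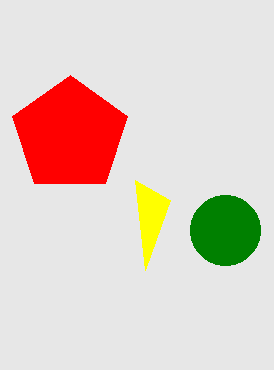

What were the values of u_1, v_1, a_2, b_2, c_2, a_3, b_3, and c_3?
u_1 = 170; v_1 = 200; a_2 = 70; b_2 = 135; c_2 = 60; a_3 = 225; b_3 = 230; c_3 = 35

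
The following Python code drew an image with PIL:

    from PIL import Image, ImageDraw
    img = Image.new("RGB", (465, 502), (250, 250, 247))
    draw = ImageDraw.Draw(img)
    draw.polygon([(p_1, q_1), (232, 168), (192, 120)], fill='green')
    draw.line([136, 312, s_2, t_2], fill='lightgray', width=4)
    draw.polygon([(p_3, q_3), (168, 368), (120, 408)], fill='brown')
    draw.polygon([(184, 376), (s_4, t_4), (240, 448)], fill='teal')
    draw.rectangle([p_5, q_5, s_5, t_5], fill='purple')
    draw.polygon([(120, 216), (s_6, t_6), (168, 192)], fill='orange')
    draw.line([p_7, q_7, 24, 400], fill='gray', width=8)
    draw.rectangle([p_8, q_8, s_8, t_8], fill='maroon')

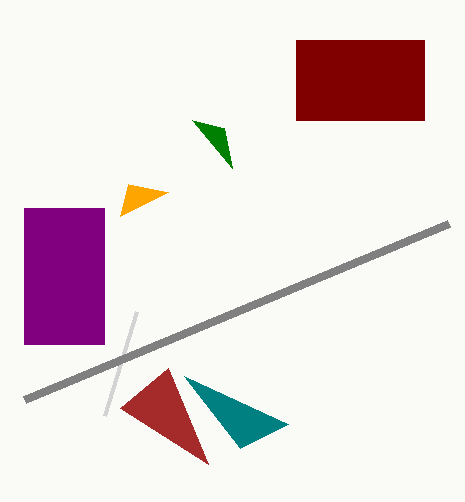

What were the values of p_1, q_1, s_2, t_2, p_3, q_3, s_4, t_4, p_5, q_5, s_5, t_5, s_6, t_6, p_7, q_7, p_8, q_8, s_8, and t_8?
p_1 = 224, q_1 = 128, s_2 = 104, t_2 = 416, p_3 = 208, q_3 = 464, s_4 = 288, t_4 = 424, p_5 = 24, q_5 = 208, s_5 = 104, t_5 = 344, s_6 = 128, t_6 = 184, p_7 = 448, q_7 = 224, p_8 = 296, q_8 = 40, s_8 = 424, t_8 = 120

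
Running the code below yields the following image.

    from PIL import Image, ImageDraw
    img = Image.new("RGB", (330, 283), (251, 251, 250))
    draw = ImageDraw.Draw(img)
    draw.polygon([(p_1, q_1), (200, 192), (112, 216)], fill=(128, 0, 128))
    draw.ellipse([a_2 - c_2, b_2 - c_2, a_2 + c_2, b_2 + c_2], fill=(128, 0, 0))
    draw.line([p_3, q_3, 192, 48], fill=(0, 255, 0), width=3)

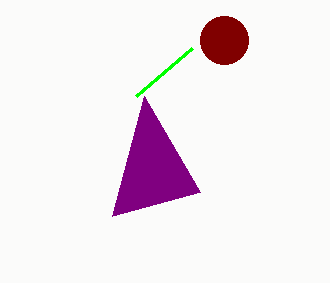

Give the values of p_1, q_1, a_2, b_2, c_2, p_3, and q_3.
p_1 = 144; q_1 = 96; a_2 = 224; b_2 = 40; c_2 = 24; p_3 = 136; q_3 = 96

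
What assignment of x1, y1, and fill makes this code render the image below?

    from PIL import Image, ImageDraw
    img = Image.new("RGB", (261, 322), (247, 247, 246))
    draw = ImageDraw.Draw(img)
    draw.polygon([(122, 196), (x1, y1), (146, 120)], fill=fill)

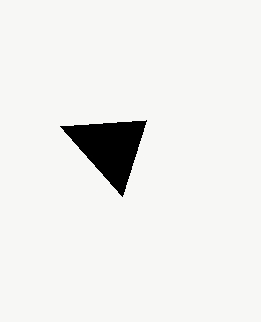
x1 = 60
y1 = 126
fill = 'black'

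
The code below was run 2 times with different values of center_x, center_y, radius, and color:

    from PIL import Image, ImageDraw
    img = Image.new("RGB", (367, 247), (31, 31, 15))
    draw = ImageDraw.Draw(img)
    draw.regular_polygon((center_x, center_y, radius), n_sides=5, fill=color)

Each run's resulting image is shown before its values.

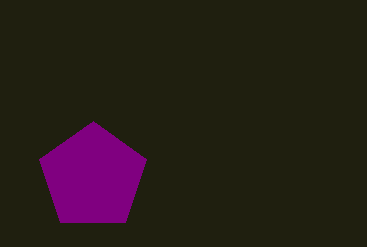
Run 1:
center_x = 93, center_y = 177, radius = 56, color = 'purple'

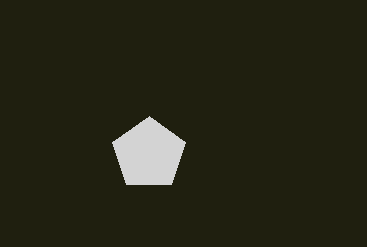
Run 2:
center_x = 149
center_y = 154
radius = 38
color = 'lightgray'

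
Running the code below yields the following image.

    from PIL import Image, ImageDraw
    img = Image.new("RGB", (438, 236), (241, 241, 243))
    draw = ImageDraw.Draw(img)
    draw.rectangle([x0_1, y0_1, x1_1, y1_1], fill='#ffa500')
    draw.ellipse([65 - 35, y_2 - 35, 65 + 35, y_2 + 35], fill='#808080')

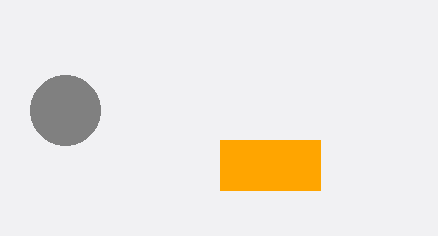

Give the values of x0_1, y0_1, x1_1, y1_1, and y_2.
x0_1 = 220, y0_1 = 140, x1_1 = 320, y1_1 = 190, y_2 = 110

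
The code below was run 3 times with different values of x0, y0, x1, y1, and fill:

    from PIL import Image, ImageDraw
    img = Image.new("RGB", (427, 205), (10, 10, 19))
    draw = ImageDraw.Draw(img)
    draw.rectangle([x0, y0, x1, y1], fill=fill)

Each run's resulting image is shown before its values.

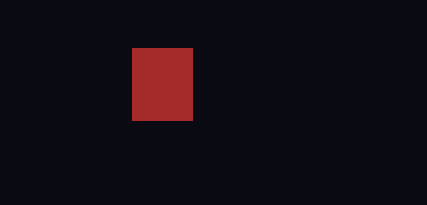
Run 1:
x0 = 132; y0 = 48; x1 = 192; y1 = 120; fill = 'brown'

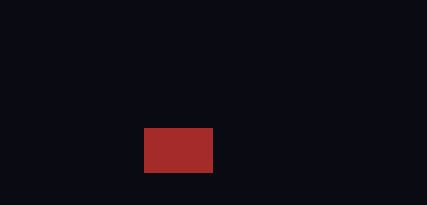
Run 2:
x0 = 144
y0 = 128
x1 = 212
y1 = 172
fill = 'brown'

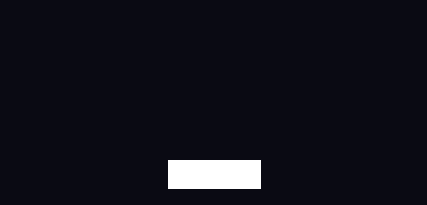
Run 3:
x0 = 168
y0 = 160
x1 = 260
y1 = 188
fill = 'white'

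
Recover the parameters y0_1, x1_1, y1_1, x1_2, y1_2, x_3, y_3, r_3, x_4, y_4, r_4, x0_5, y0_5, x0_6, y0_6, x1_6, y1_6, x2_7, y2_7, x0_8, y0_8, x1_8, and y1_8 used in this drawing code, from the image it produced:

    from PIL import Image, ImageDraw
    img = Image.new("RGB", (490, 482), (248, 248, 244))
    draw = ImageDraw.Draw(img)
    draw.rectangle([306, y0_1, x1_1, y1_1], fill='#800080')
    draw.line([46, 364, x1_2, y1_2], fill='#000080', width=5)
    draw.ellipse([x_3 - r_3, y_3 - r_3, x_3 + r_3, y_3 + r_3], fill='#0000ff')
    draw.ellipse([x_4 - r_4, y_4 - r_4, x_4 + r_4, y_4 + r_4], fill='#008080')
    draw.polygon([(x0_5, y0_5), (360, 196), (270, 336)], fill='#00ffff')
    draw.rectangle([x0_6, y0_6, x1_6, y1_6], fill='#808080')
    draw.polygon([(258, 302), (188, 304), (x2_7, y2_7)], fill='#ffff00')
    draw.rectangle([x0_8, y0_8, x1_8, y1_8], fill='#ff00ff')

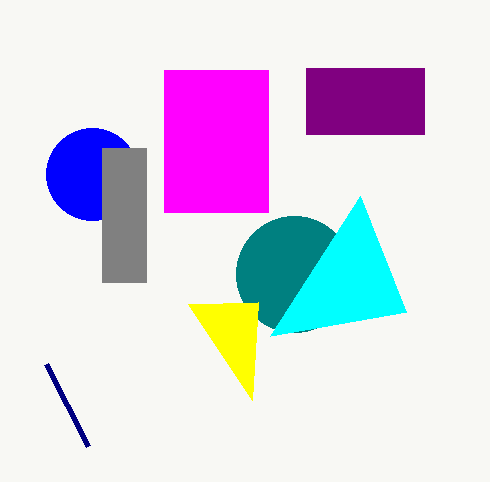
y0_1 = 68; x1_1 = 424; y1_1 = 134; x1_2 = 88; y1_2 = 446; x_3 = 92; y_3 = 174; r_3 = 46; x_4 = 294; y_4 = 274; r_4 = 58; x0_5 = 406; y0_5 = 312; x0_6 = 102; y0_6 = 148; x1_6 = 146; y1_6 = 282; x2_7 = 252; y2_7 = 400; x0_8 = 164; y0_8 = 70; x1_8 = 268; y1_8 = 212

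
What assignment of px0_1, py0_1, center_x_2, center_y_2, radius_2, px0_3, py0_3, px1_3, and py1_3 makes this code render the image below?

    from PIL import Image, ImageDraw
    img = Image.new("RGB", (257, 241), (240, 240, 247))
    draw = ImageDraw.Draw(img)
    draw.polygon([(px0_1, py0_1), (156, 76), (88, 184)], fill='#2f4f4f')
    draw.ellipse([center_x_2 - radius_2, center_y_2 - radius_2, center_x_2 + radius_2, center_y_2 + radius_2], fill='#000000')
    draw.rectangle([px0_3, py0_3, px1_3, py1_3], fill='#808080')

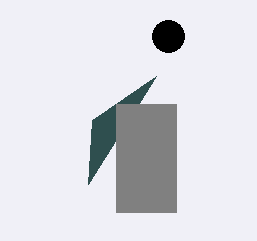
px0_1 = 92; py0_1 = 120; center_x_2 = 168; center_y_2 = 36; radius_2 = 16; px0_3 = 116; py0_3 = 104; px1_3 = 176; py1_3 = 212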